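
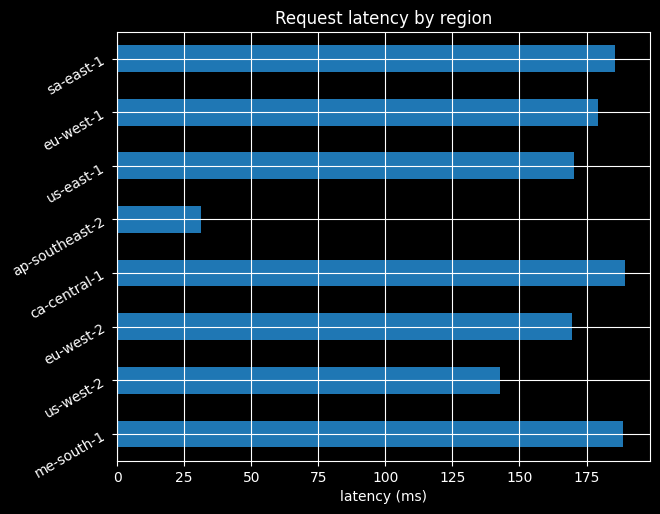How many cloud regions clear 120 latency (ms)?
7

Above 120: me-south-1, us-west-2, eu-west-2, ca-central-1, us-east-1, eu-west-1, sa-east-1.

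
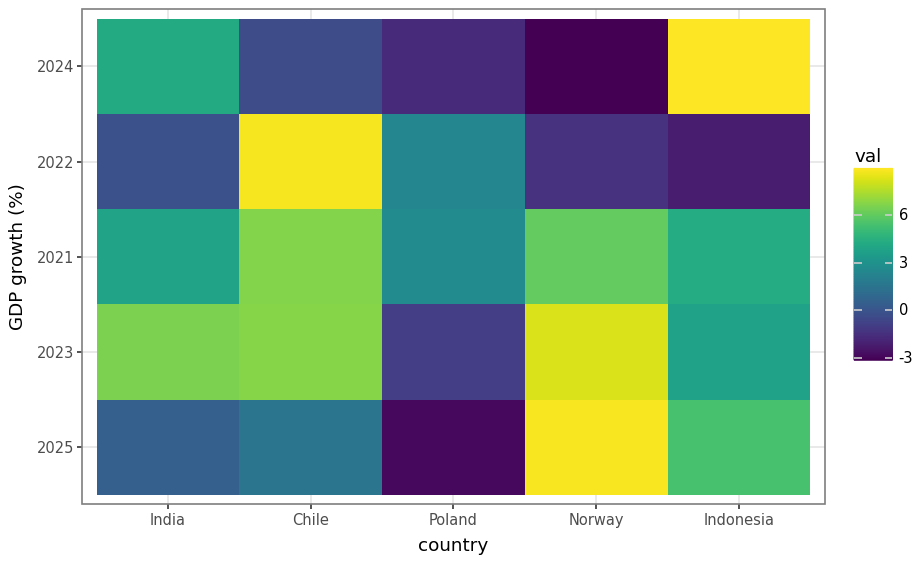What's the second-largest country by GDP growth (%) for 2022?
Poland

Top 3 for 2022: Chile ≈ 8, Poland ≈ 2, India ≈ 0.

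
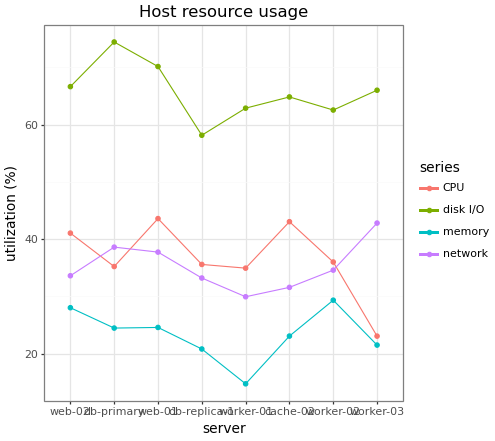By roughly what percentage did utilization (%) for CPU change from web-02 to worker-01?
web-02 ≈ 40, worker-01 ≈ 35; (35 − 40) / 40 ≈ -12.5%.

≈ -12.5%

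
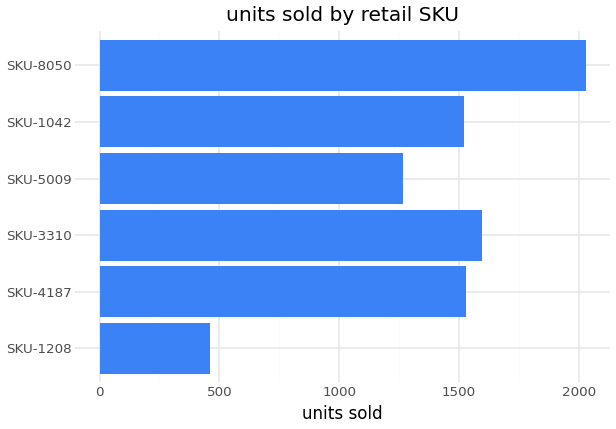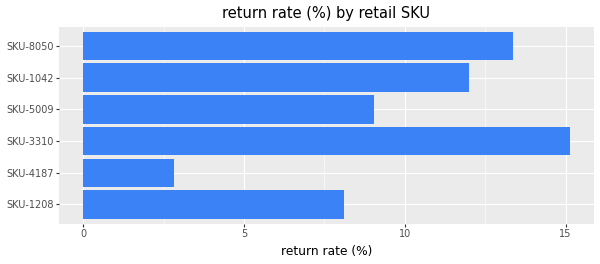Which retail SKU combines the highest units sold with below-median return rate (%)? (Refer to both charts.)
Chart 2 median return rate (%) ≈ 10; below-median retail SKUs: SKU-1208, SKU-4187, SKU-5009. Among those, SKU-4187 has the highest units sold (≈ 1600).

SKU-4187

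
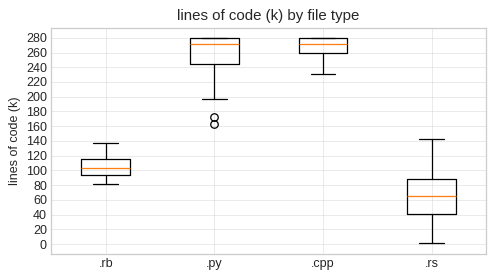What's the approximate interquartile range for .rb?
Q3 ≈ 120, Q1 ≈ 100; IQR ≈ 20.

≈ 20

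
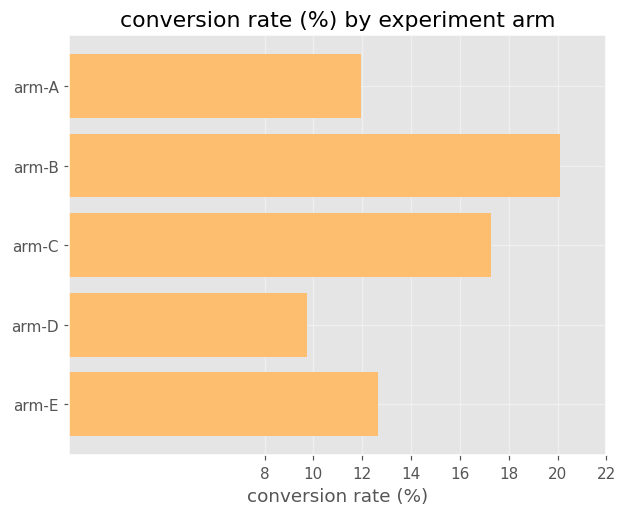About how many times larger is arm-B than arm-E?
arm-B ≈ 20, arm-E ≈ 12; 20/12 ≈ 1.67.

≈ 1.67×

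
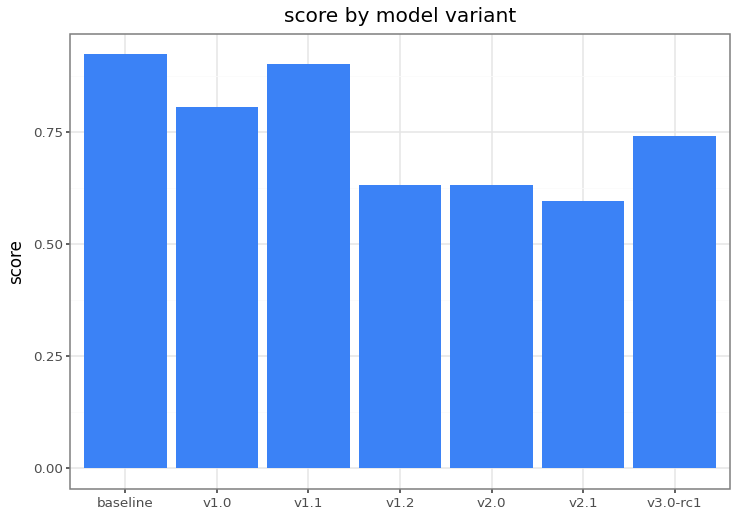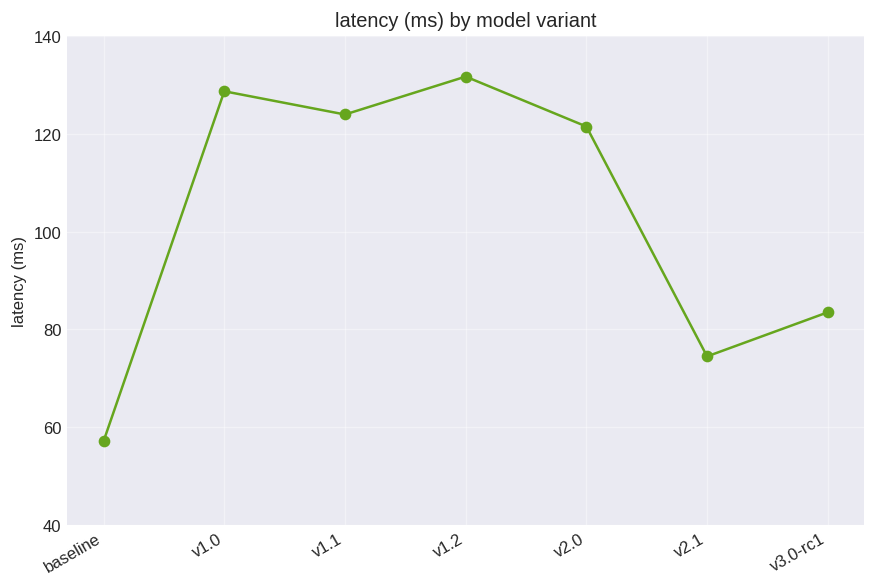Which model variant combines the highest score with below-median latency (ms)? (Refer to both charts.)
Chart 2 median latency (ms) ≈ 120; below-median model variants: baseline, v2.1, v3.0-rc1. Among those, baseline has the highest score (≈ 0.9).

baseline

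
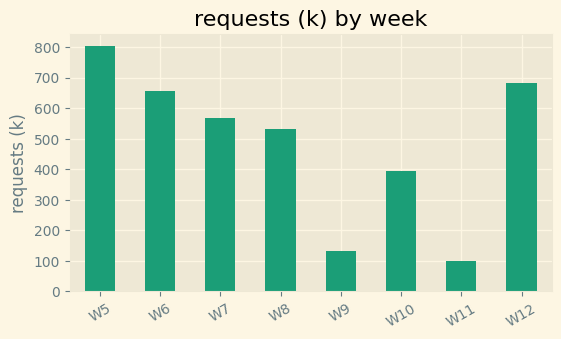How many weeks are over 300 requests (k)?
6

Above 300: W5, W6, W7, W8, W10, W12.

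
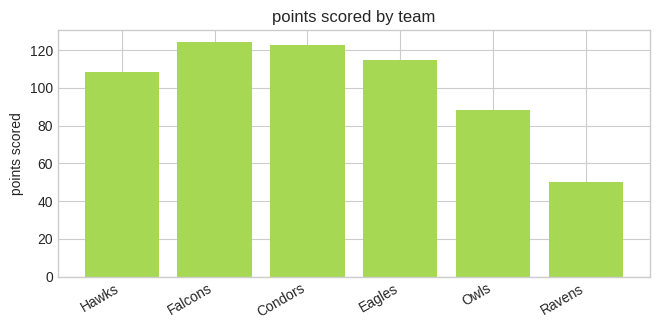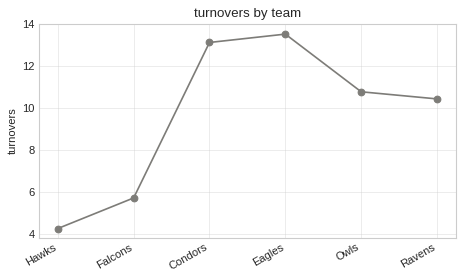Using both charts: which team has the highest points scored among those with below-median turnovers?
Falcons

Chart 2 median turnovers ≈ 10; below-median teams: Hawks, Falcons, Ravens. Among those, Falcons has the highest points scored (≈ 120).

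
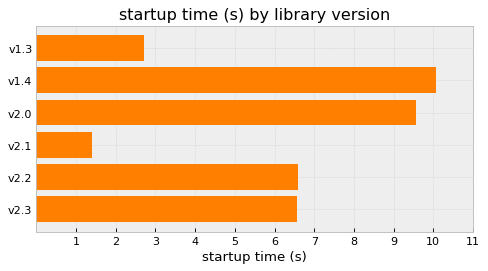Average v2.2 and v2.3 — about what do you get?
≈ 7

(7 + 7) / 2 ≈ 7.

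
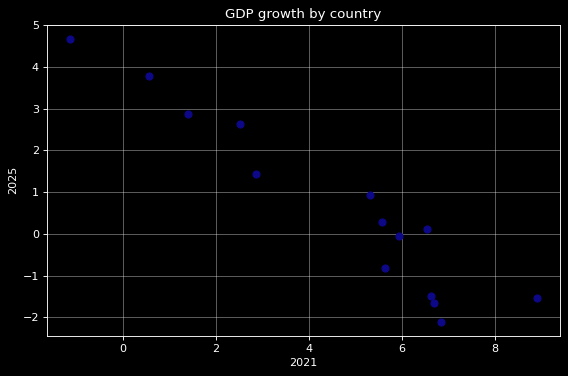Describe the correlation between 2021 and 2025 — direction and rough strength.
Points are negatively correlated; strong (|r| ≈ 1.0).

negative, strong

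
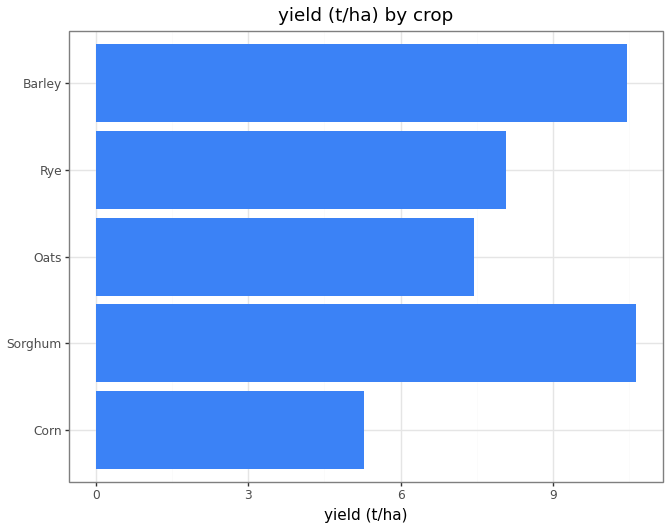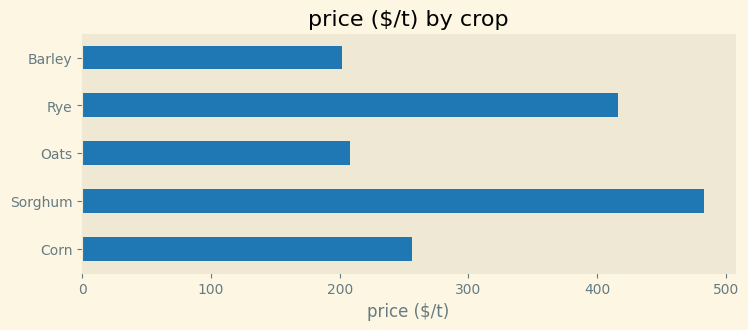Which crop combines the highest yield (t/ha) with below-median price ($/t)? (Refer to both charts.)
Chart 2 median price ($/t) ≈ 250; below-median crops: Oats, Barley. Among those, Barley has the highest yield (t/ha) (≈ 10).

Barley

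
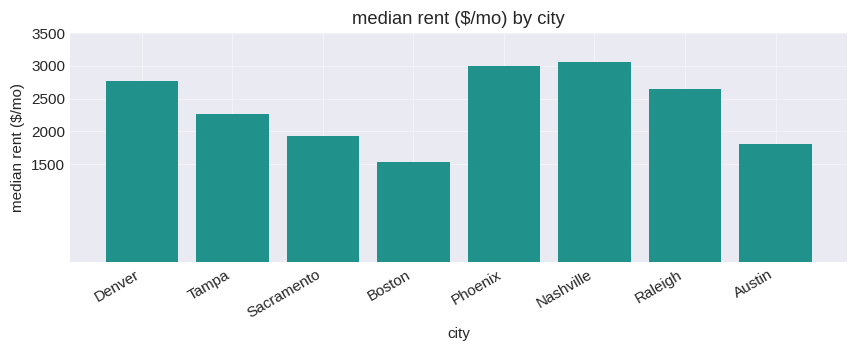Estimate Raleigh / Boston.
≈ 1.67×

Raleigh ≈ 2500, Boston ≈ 1500; 2500/1500 ≈ 1.67.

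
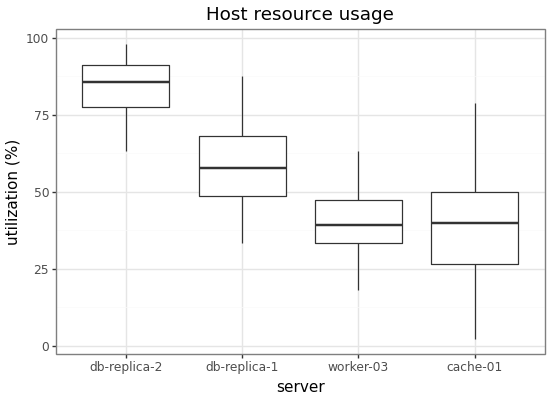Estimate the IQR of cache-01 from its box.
Q3 ≈ 50, Q1 ≈ 25; IQR ≈ 25.

≈ 25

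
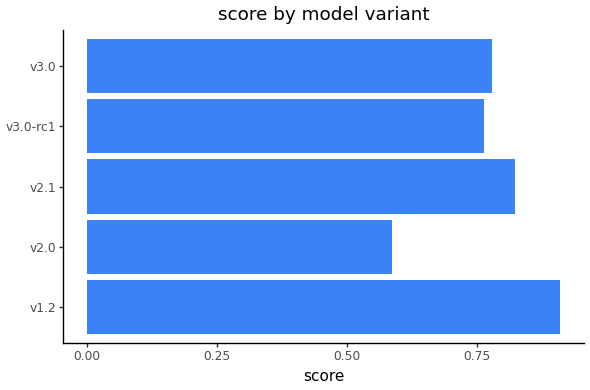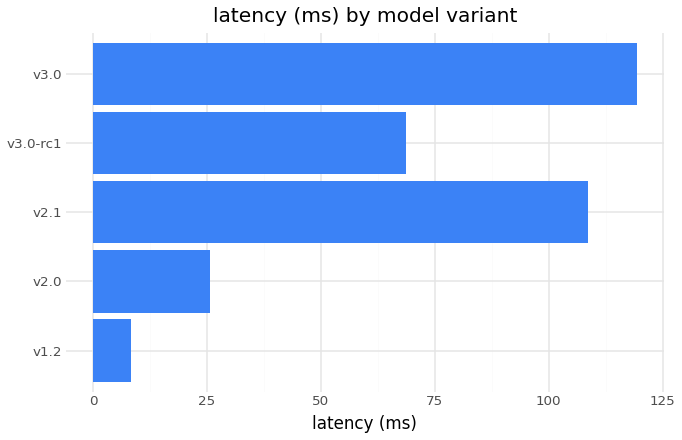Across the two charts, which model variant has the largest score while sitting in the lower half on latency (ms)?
v1.2

Chart 2 median latency (ms) ≈ 60; below-median model variants: v1.2, v2.0. Among those, v1.2 has the highest score (≈ 0.9).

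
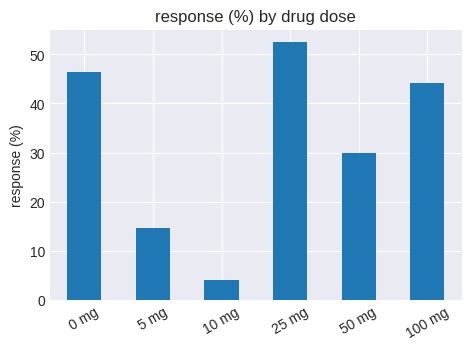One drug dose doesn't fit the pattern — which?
10 mg ≈ 5; the rest sit between ≈ 15 and ≈ 50.

10 mg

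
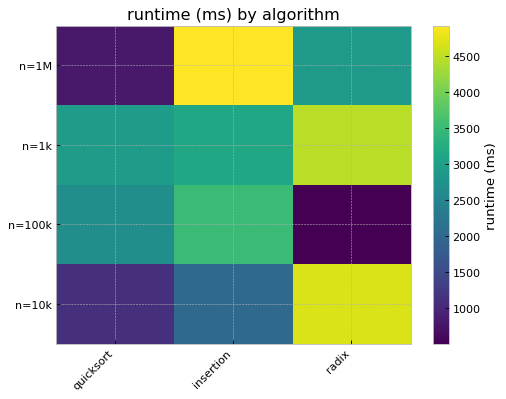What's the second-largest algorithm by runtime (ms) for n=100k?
quicksort

Top 3 for n=100k: insertion ≈ 3500, quicksort ≈ 2500, radix ≈ 500.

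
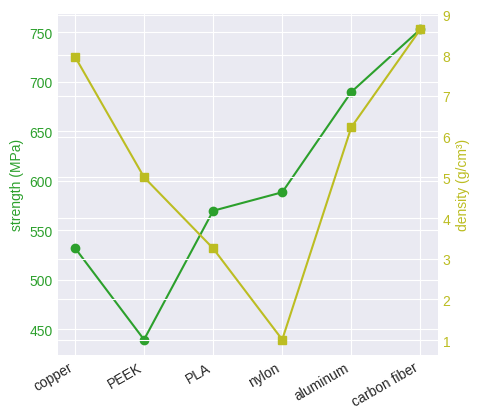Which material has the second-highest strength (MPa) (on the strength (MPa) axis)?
Top 3 (on the strength (MPa) axis): carbon fiber ≈ 750, aluminum ≈ 700, nylon ≈ 600.

aluminum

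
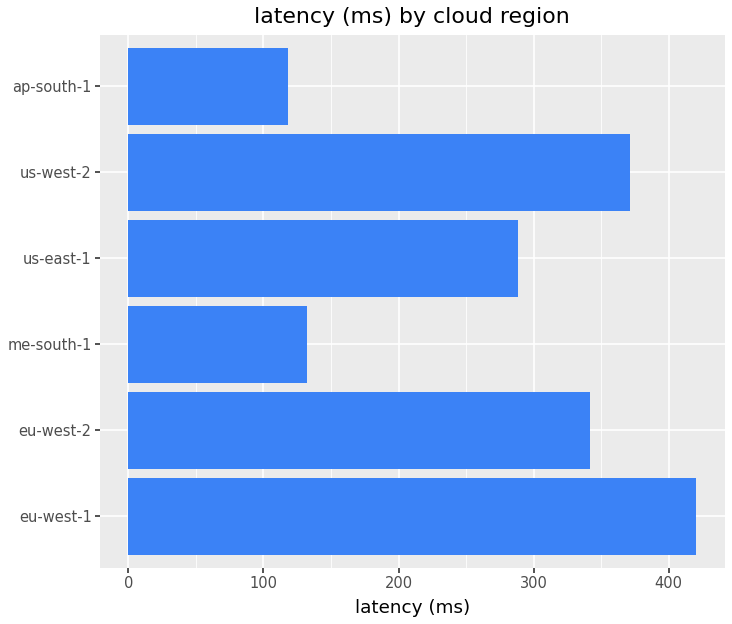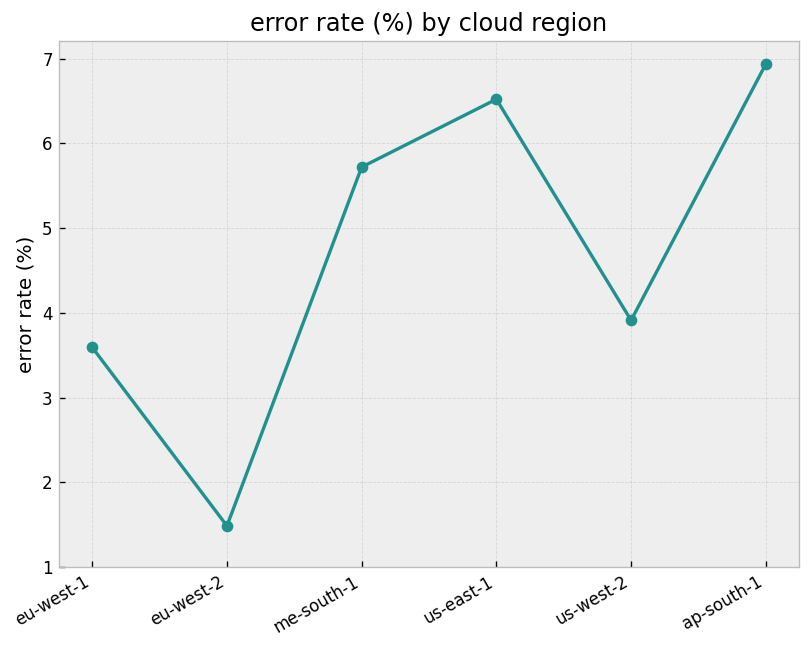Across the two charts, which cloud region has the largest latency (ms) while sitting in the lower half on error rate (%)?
eu-west-1

Chart 2 median error rate (%) ≈ 5; below-median cloud regions: eu-west-1, eu-west-2, us-west-2. Among those, eu-west-1 has the highest latency (ms) (≈ 400).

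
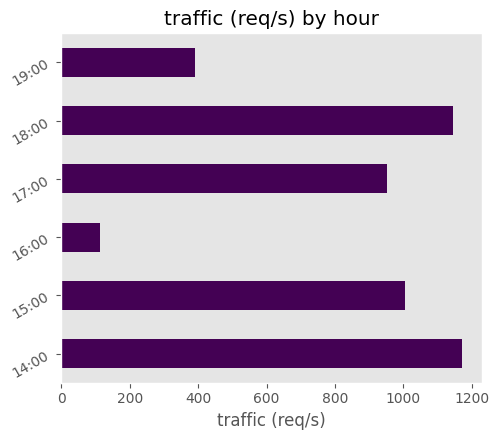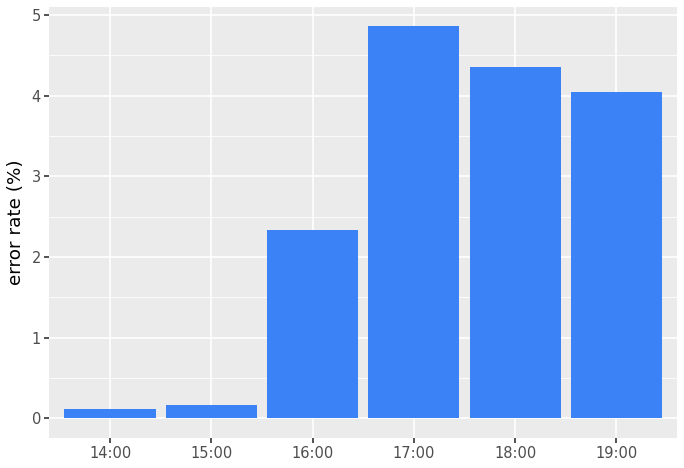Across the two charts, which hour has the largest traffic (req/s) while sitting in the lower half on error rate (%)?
14:00

Chart 2 median error rate (%) ≈ 3; below-median hours: 14:00, 15:00, 16:00. Among those, 14:00 has the highest traffic (req/s) (≈ 1200).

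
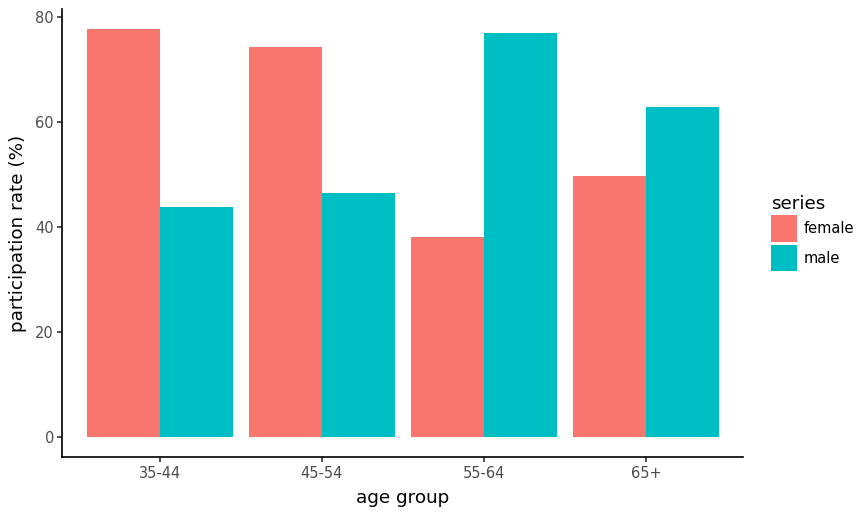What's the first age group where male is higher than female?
55-64

45-54: male ≈ 50 vs female ≈ 70 (not yet); 55-64: male ≈ 80 vs female ≈ 40 (first crossover).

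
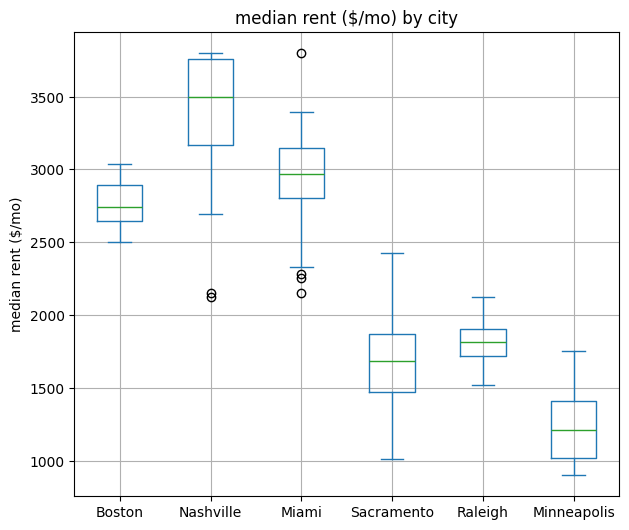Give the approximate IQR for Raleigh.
≈ 200

Q3 ≈ 2000, Q1 ≈ 1800; IQR ≈ 200.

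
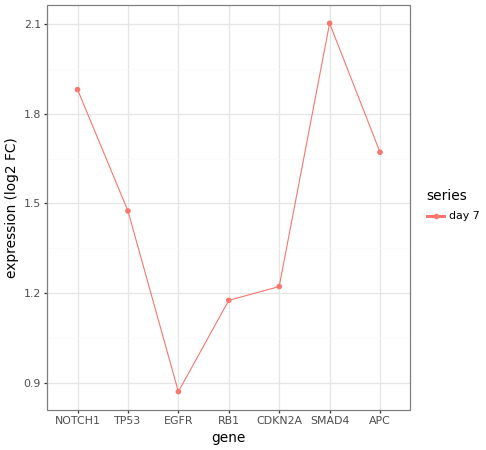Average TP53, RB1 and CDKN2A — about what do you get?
(1.4 + 1.2 + 1.2) / 3 ≈ 1.27.

≈ 1.27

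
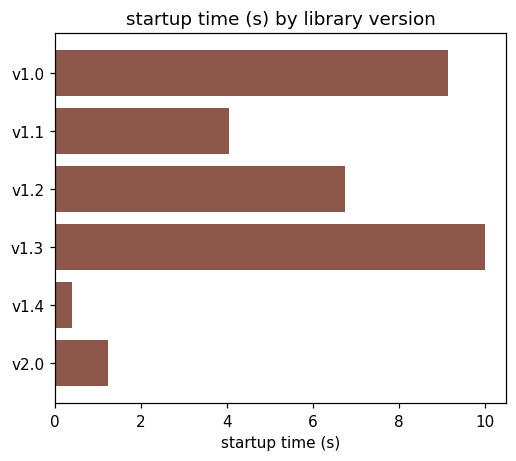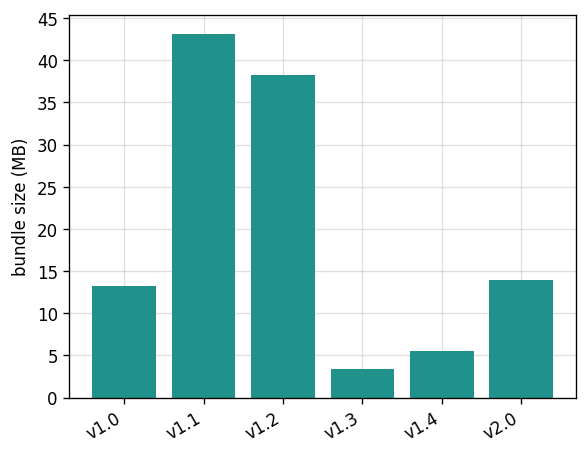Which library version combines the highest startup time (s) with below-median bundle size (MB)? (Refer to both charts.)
v1.3

Chart 2 median bundle size (MB) ≈ 15; below-median library versions: v1.0, v1.3, v1.4. Among those, v1.3 has the highest startup time (s) (≈ 10).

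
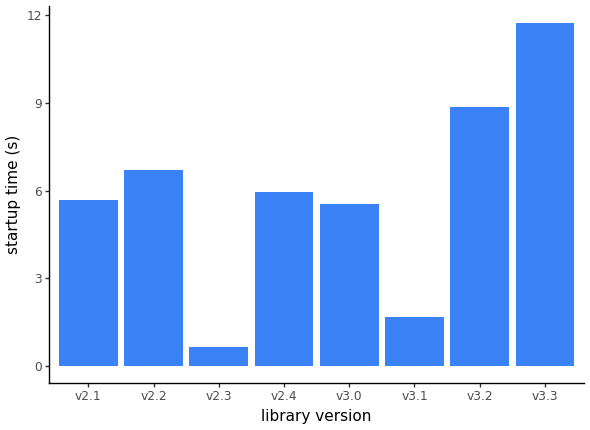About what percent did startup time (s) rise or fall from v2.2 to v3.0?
v2.2 ≈ 7, v3.0 ≈ 6; (6 − 7) / 7 ≈ -14.3%.

≈ -14.3%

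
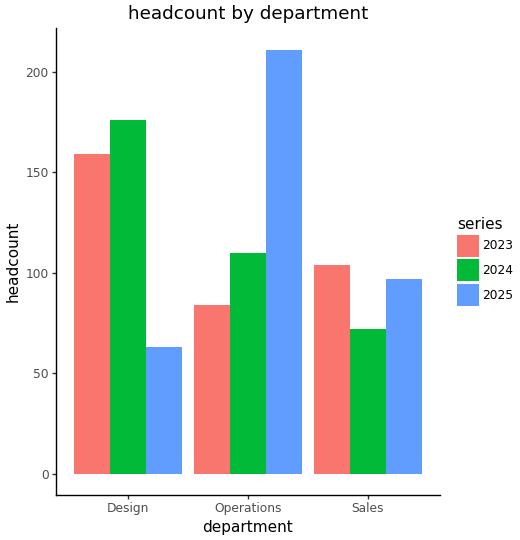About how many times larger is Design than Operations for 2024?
Design ≈ 180, Operations ≈ 120; 180/120 ≈ 1.5.

≈ 1.5×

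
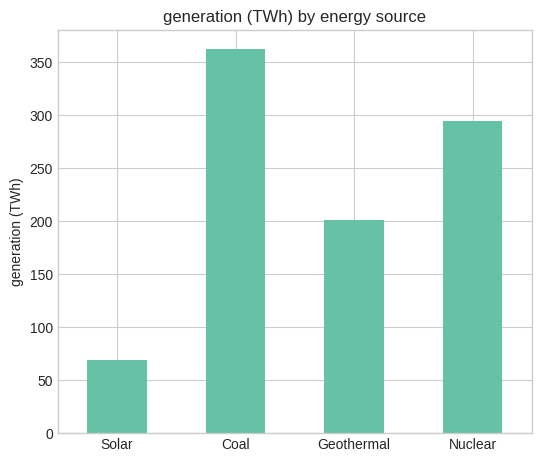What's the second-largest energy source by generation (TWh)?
Top 3: Coal ≈ 350, Nuclear ≈ 300, Geothermal ≈ 200.

Nuclear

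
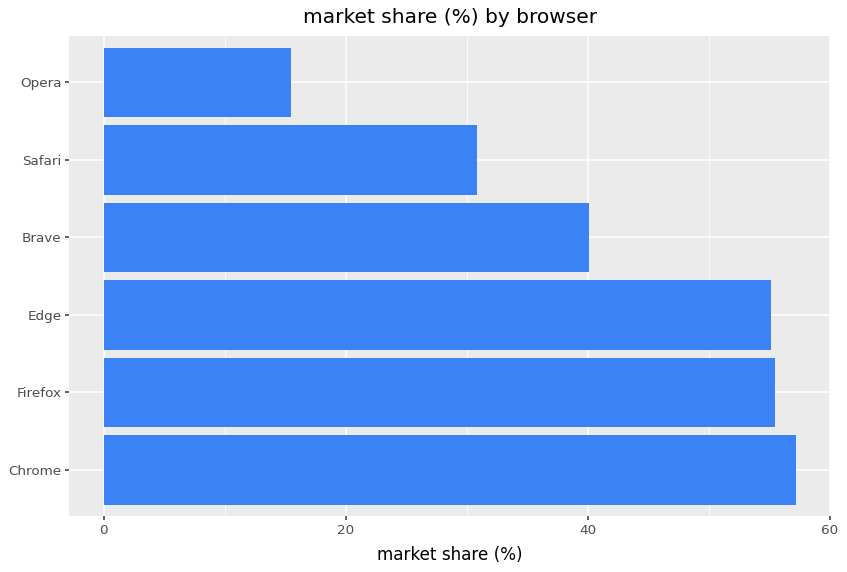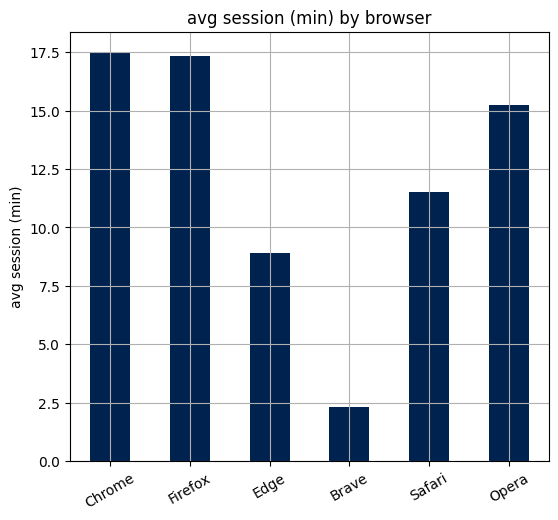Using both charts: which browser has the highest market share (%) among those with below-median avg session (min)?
Chart 2 median avg session (min) ≈ 14; below-median browsers: Edge, Brave, Safari. Among those, Edge has the highest market share (%) (≈ 60).

Edge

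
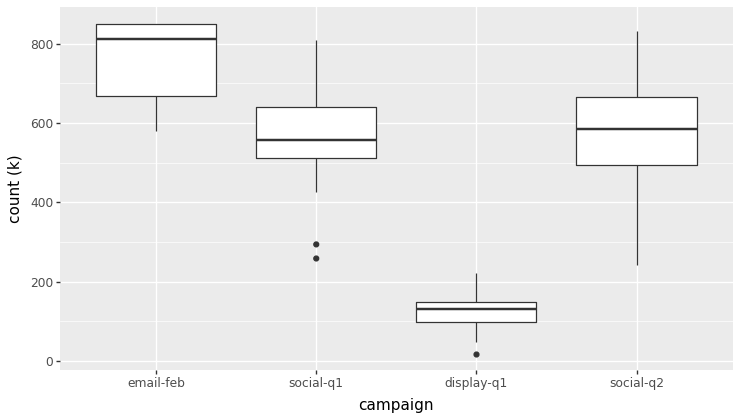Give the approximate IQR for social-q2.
≈ 200

Q3 ≈ 700, Q1 ≈ 500; IQR ≈ 200.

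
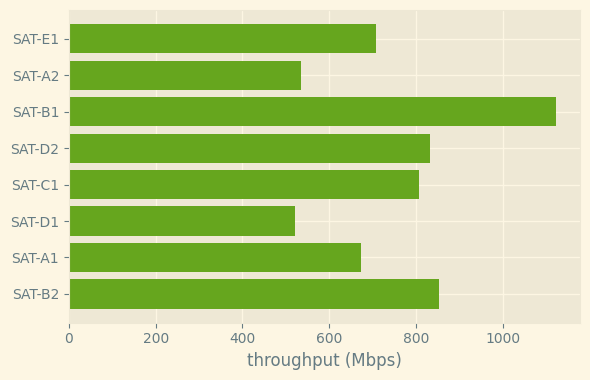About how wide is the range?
Max SAT-B1 ≈ 1100, min SAT-D1 ≈ 500; range ≈ 600.

≈ 600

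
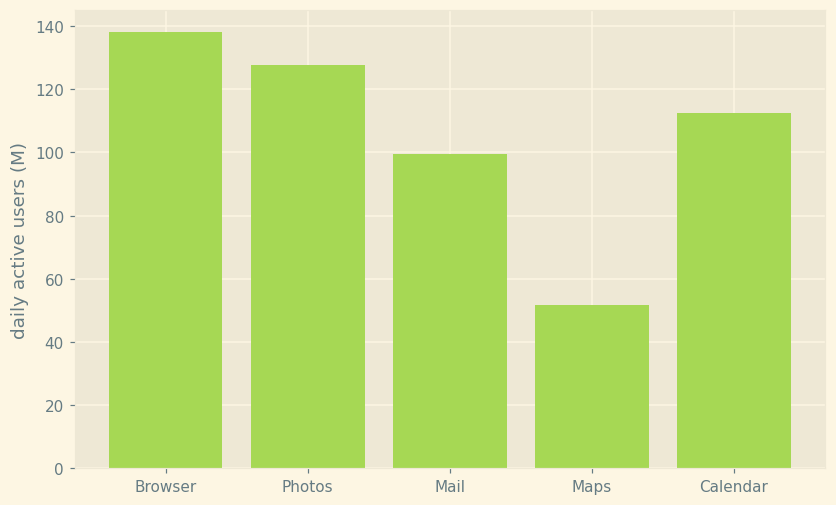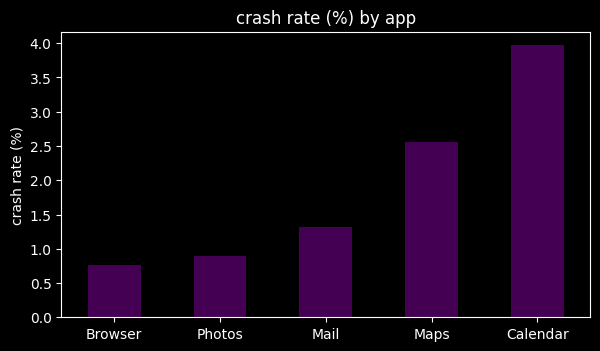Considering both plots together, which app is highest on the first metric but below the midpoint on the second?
Chart 2 median crash rate (%) ≈ 1.5; below-median apps: Browser, Photos. Among those, Browser has the highest daily active users (M) (≈ 140).

Browser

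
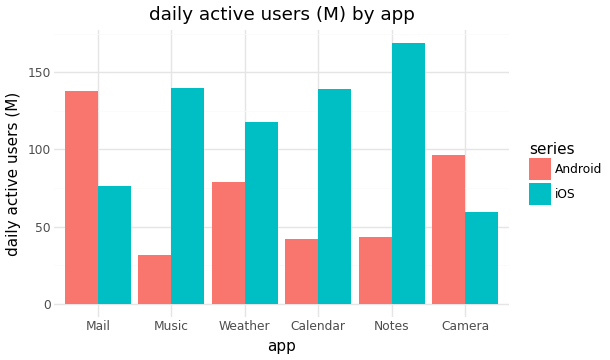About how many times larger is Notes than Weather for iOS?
Notes ≈ 160, Weather ≈ 120; 160/120 ≈ 1.33.

≈ 1.33×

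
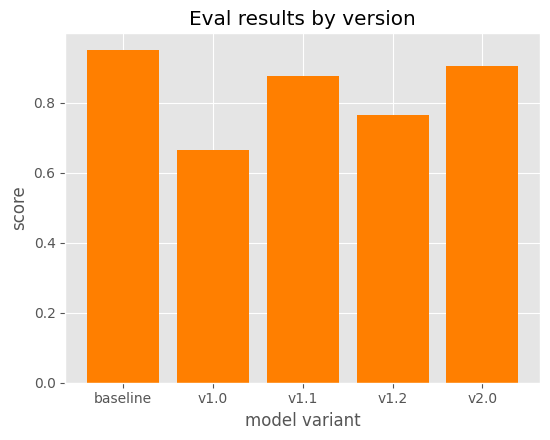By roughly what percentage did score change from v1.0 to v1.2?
v1.0 ≈ 0.7, v1.2 ≈ 0.8; (0.8 − 0.7) / 0.7 ≈ +14.3%.

≈ +14.3%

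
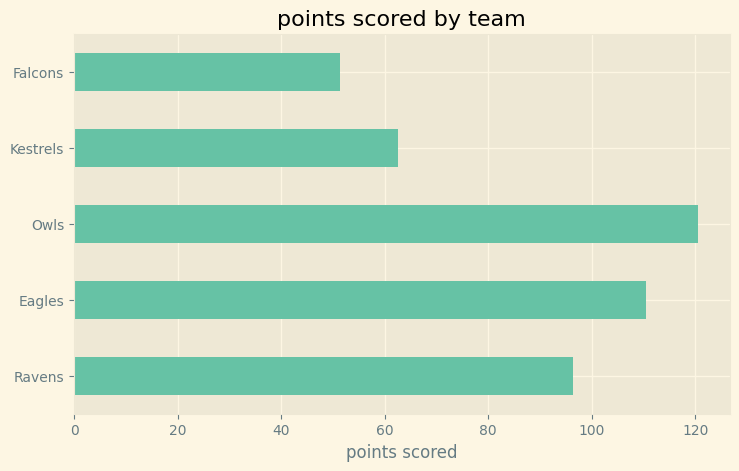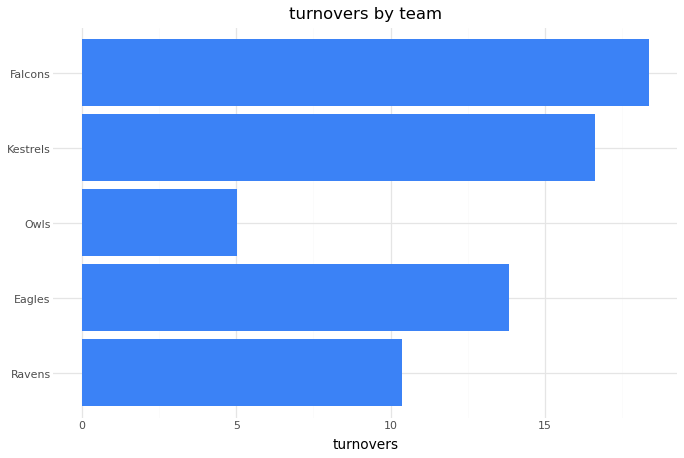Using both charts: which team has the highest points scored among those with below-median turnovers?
Chart 2 median turnovers ≈ 14; below-median teams: Ravens, Owls. Among those, Owls has the highest points scored (≈ 120).

Owls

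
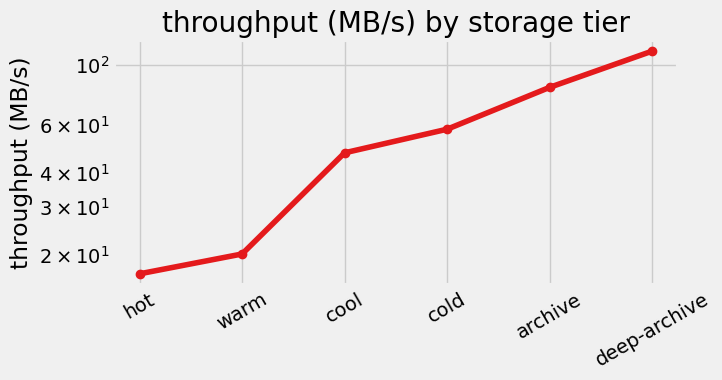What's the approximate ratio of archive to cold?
archive ≈ 80, cold ≈ 60; 80/60 ≈ 1.33.

≈ 1.33×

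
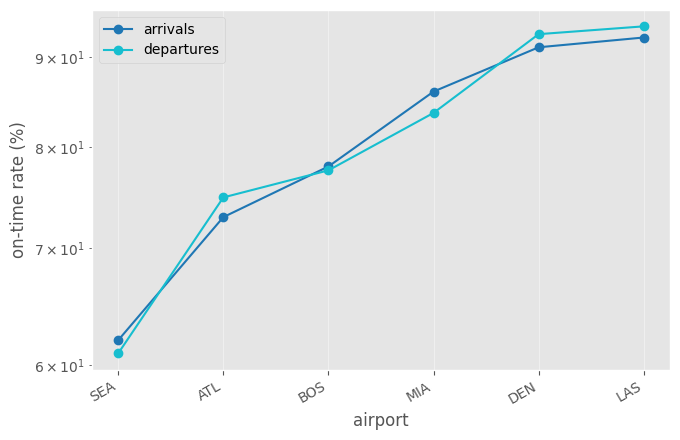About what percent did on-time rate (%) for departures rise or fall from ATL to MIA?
≈ +13.3%

ATL ≈ 75, MIA ≈ 85; (85 − 75) / 75 ≈ +13.3%.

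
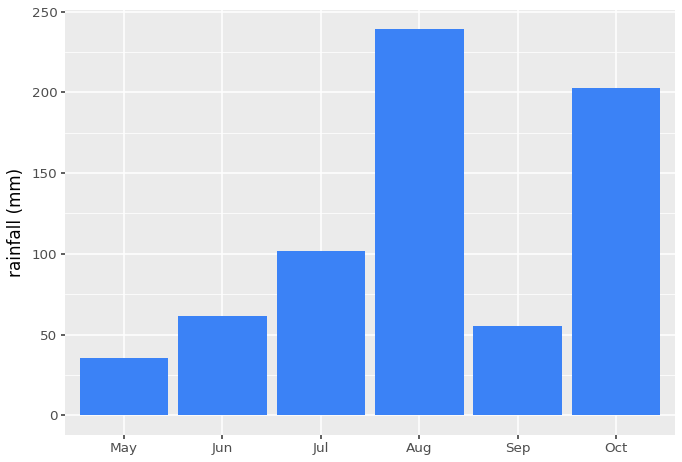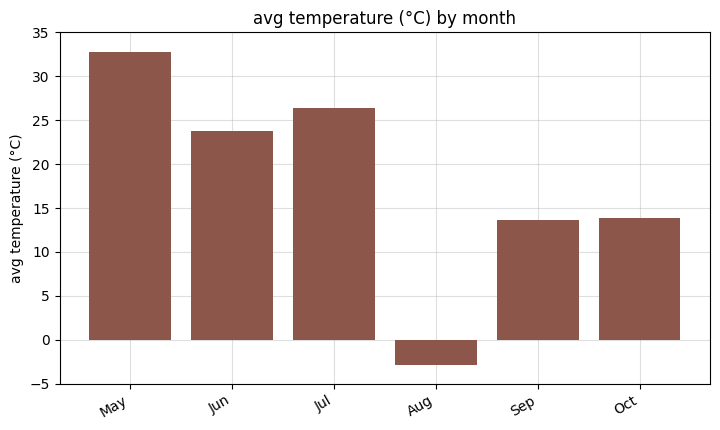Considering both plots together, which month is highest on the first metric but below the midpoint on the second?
Chart 2 median avg temperature (°C) ≈ 20; below-median months: Aug, Sep, Oct. Among those, Aug has the highest rainfall (mm) (≈ 250).

Aug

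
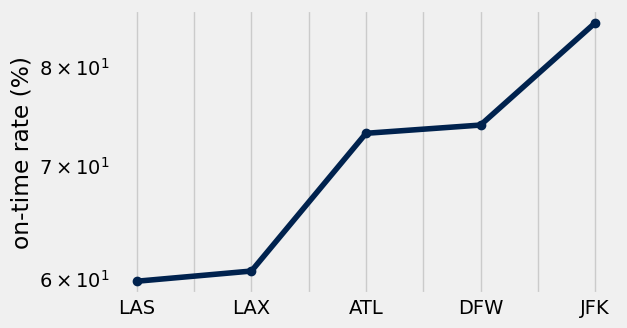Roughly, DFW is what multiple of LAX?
≈ 1.25×

DFW ≈ 75, LAX ≈ 60; 75/60 ≈ 1.25.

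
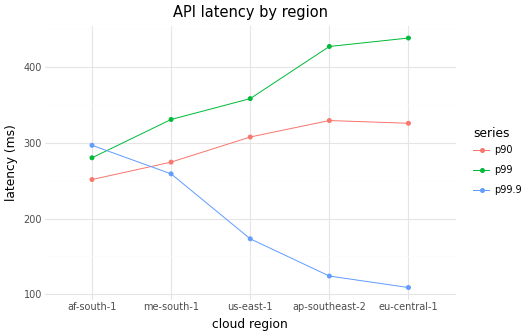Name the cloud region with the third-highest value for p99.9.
us-east-1

Top 4 for p99.9: af-south-1 ≈ 300, me-south-1 ≈ 250, us-east-1 ≈ 150, ap-southeast-2 ≈ 100.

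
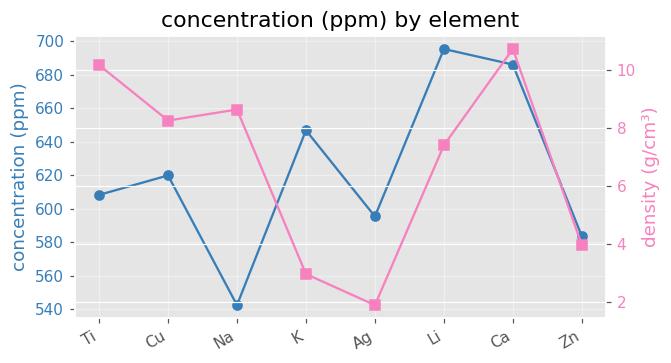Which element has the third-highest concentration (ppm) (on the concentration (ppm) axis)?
Top 4 (on the concentration (ppm) axis): Li ≈ 700, Ca ≈ 680, K ≈ 640, Cu ≈ 620.

K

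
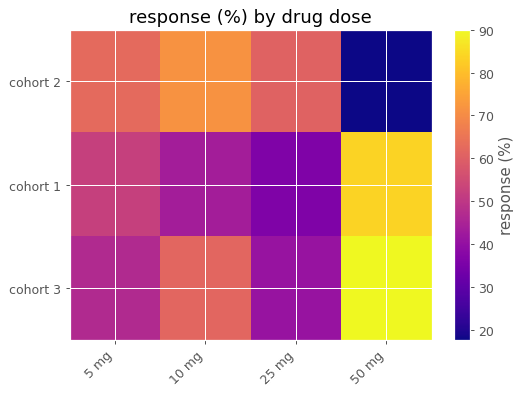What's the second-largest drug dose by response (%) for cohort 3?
10 mg

Top 3 for cohort 3: 50 mg ≈ 90, 10 mg ≈ 60, 5 mg ≈ 50.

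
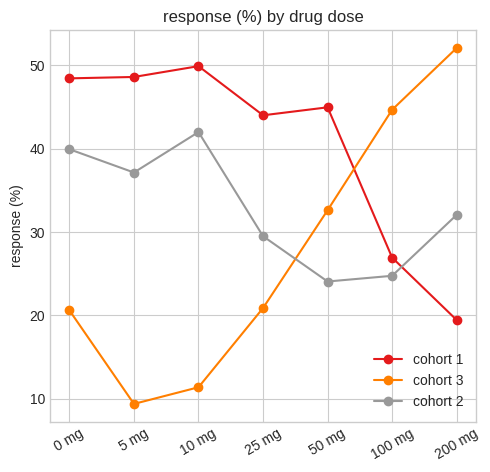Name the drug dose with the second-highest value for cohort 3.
100 mg

Top 3 for cohort 3: 200 mg ≈ 50, 100 mg ≈ 45, 50 mg ≈ 35.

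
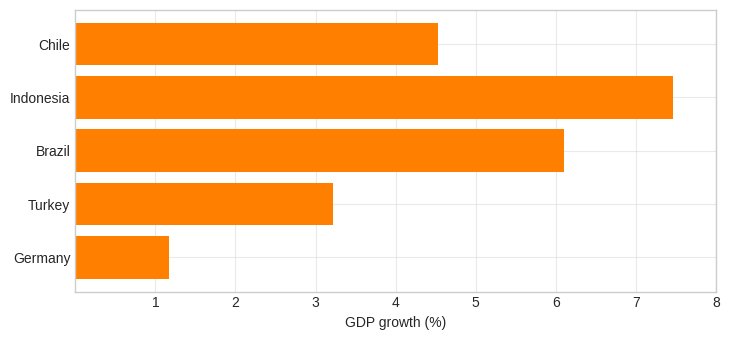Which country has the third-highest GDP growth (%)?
Chile

Top 4: Indonesia ≈ 7, Brazil ≈ 6, Chile ≈ 5, Turkey ≈ 3.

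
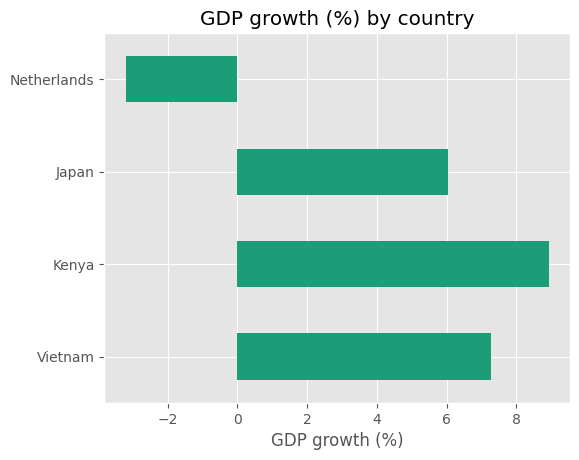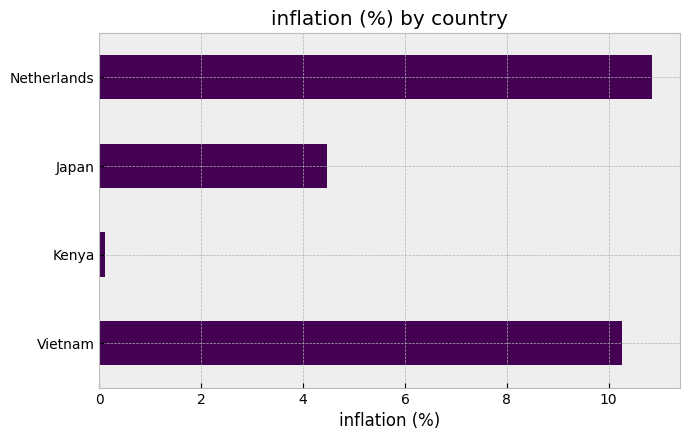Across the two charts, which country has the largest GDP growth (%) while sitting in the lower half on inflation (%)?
Kenya

Chart 2 median inflation (%) ≈ 7; below-median countries: Kenya, Japan. Among those, Kenya has the highest GDP growth (%) (≈ 9).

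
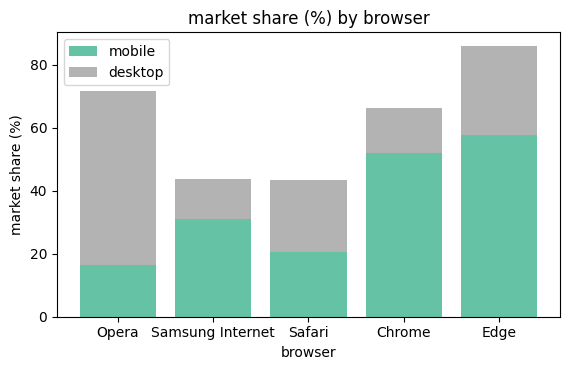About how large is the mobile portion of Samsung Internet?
mobile top ≈ 30, bottom ≈ 0; segment ≈ 30.

≈ 30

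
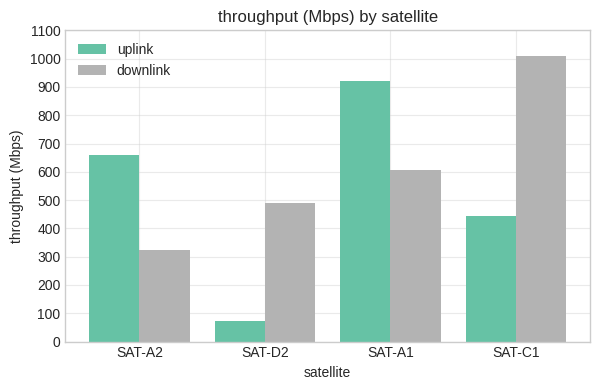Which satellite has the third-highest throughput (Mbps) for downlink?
SAT-D2

Top 4 for downlink: SAT-C1 ≈ 1000, SAT-A1 ≈ 600, SAT-D2 ≈ 500, SAT-A2 ≈ 300.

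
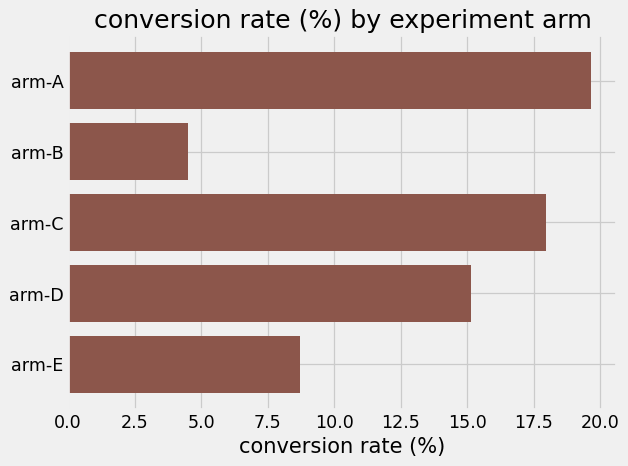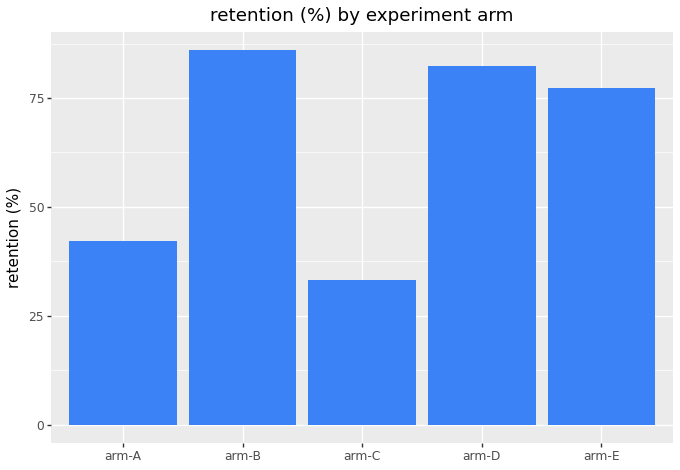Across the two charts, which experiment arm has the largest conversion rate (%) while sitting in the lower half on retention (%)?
Chart 2 median retention (%) ≈ 80; below-median experiment arms: arm-A, arm-C. Among those, arm-A has the highest conversion rate (%) (≈ 20).

arm-A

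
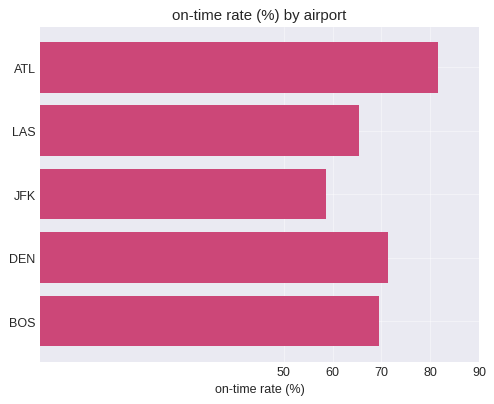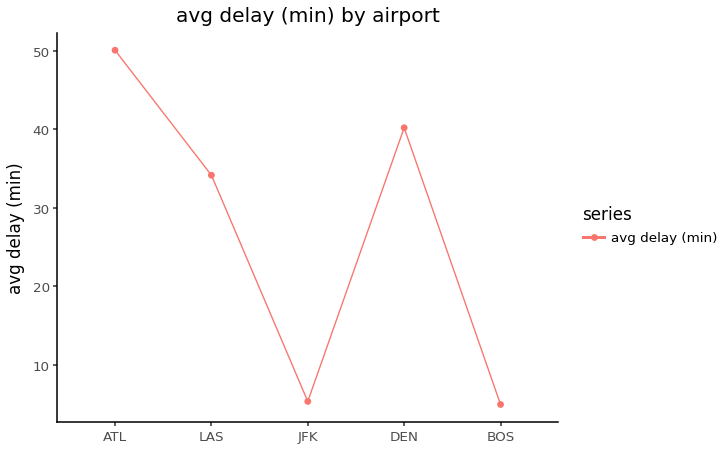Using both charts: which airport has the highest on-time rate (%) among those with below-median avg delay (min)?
Chart 2 median avg delay (min) ≈ 35; below-median airports: JFK, BOS. Among those, BOS has the highest on-time rate (%) (≈ 70).

BOS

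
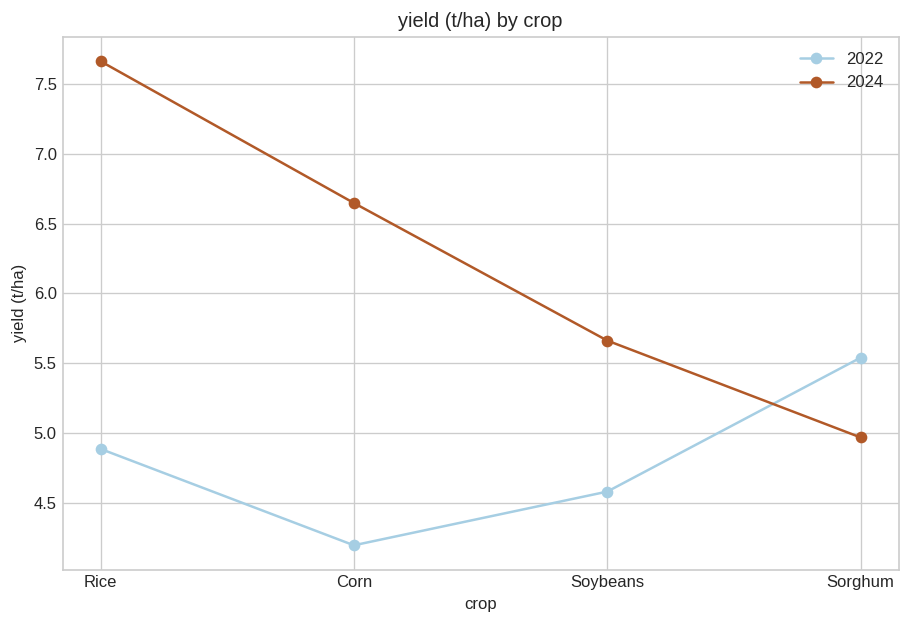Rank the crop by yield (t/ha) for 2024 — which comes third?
Soybeans

Top 4 for 2024: Rice ≈ 7.5, Corn ≈ 6.5, Soybeans ≈ 5.5, Sorghum ≈ 5.0.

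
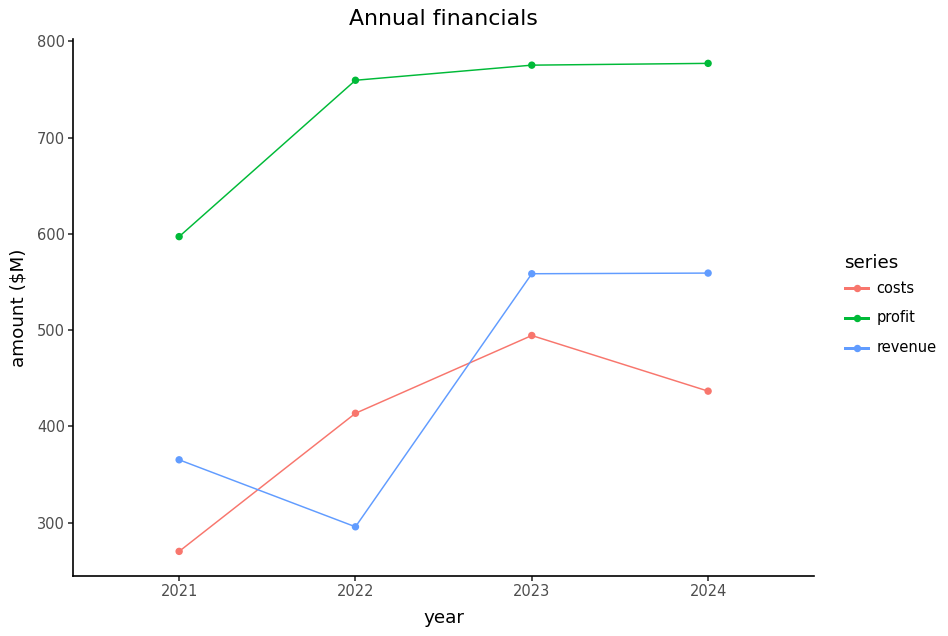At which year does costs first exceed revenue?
2022

2021: costs ≈ 250 vs revenue ≈ 350 (not yet); 2022: costs ≈ 400 vs revenue ≈ 300 (first crossover).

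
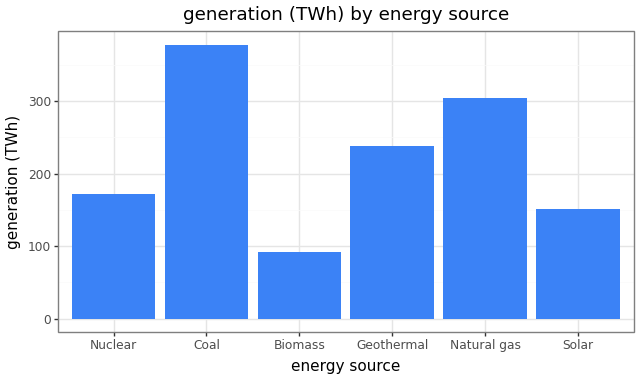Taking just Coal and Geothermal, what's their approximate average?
(400 + 250) / 2 ≈ 325.

≈ 325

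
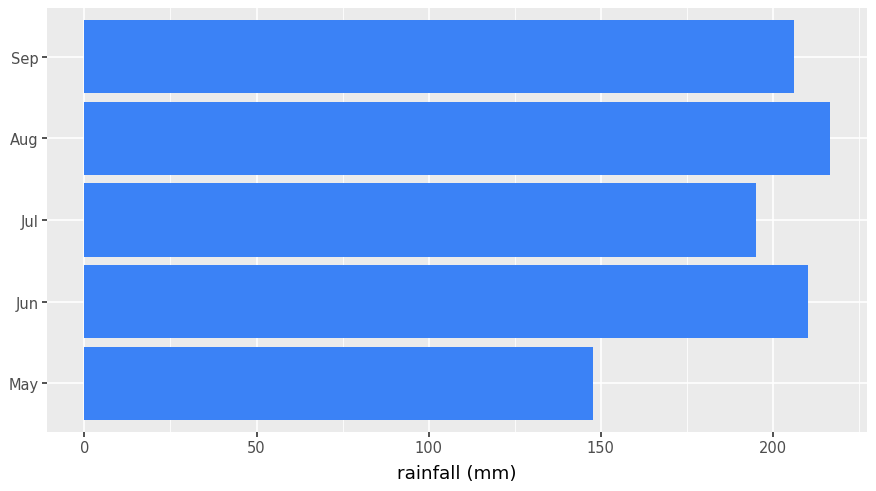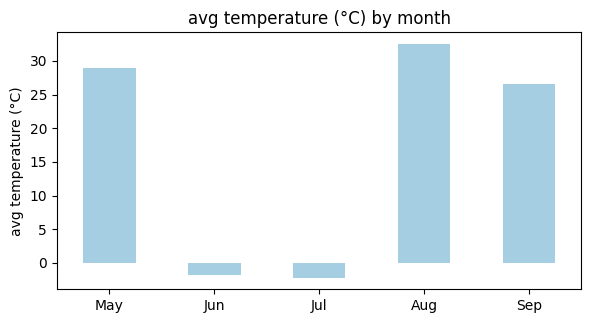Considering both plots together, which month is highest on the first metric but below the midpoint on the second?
Jun

Chart 2 median avg temperature (°C) ≈ 25; below-median months: Jun, Jul. Among those, Jun has the highest rainfall (mm) (≈ 220).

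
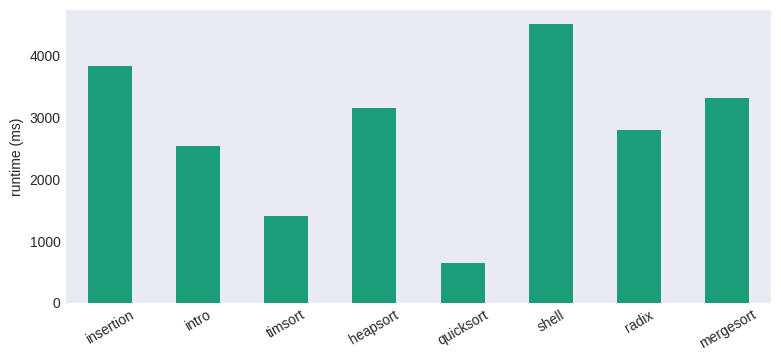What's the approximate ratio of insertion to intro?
insertion ≈ 4000, intro ≈ 2500; 4000/2500 ≈ 1.6.

≈ 1.6×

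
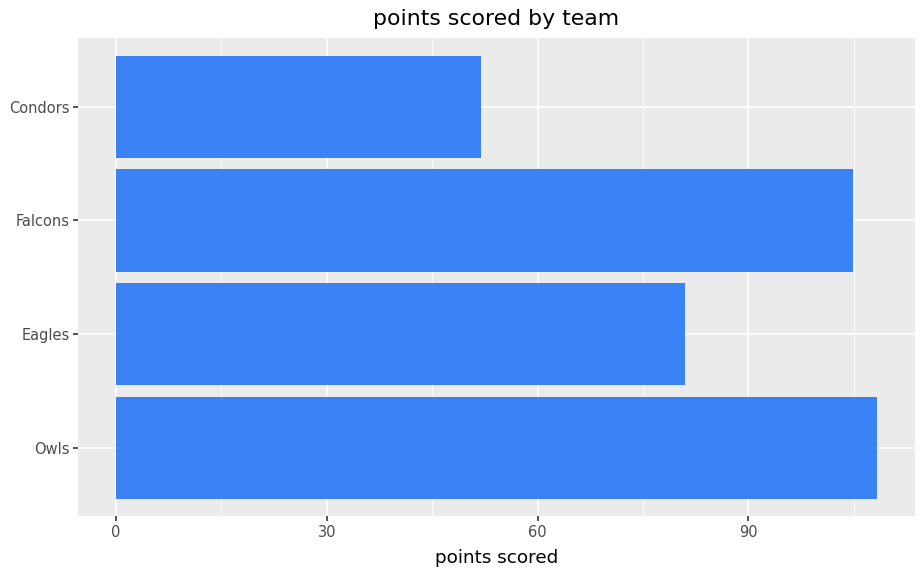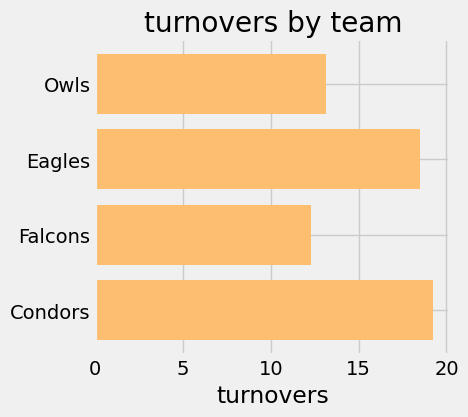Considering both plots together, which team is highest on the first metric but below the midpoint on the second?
Owls

Chart 2 median turnovers ≈ 16; below-median teams: Owls, Falcons. Among those, Owls has the highest points scored (≈ 110).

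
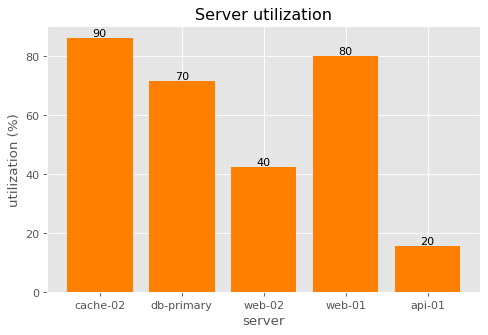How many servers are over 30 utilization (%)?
Above 30: cache-02, db-primary, web-02, web-01.

4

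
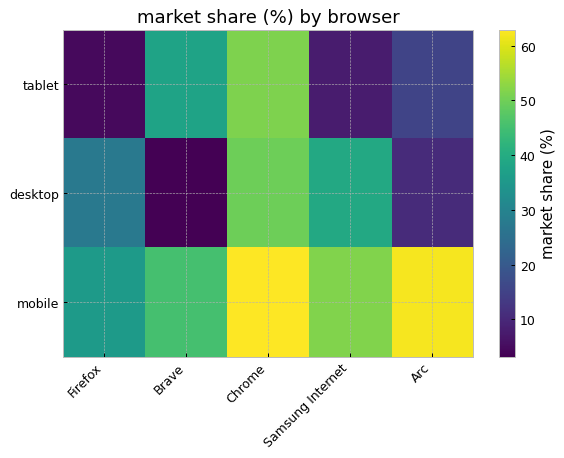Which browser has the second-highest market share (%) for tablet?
Top 3 for tablet: Chrome ≈ 50, Brave ≈ 40, Arc ≈ 15.

Brave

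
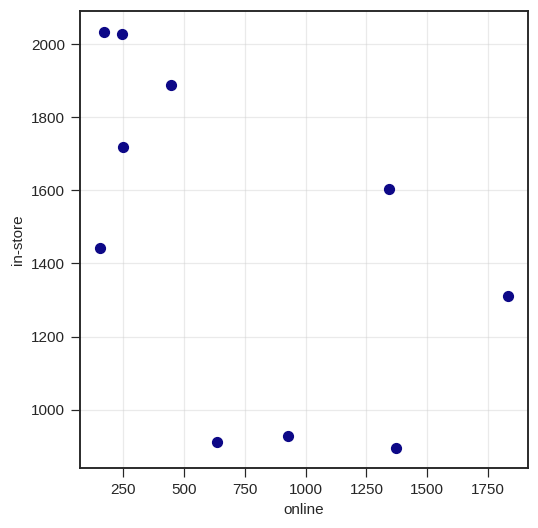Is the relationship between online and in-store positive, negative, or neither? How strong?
Points are negatively correlated; moderate (|r| ≈ 0.5).

negative, moderate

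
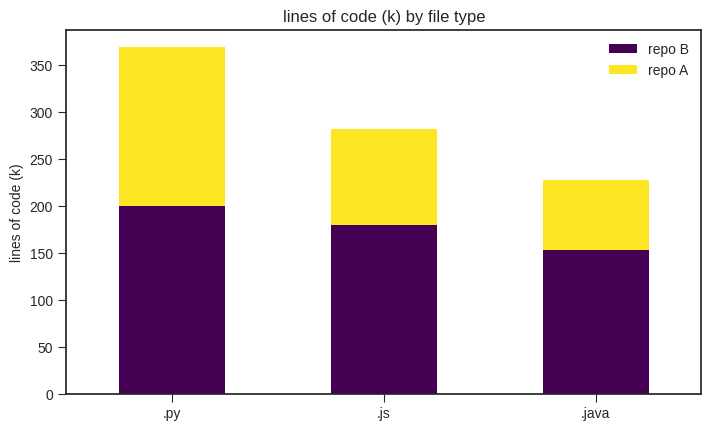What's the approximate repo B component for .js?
≈ 200

repo B top ≈ 200, bottom ≈ 0; segment ≈ 200.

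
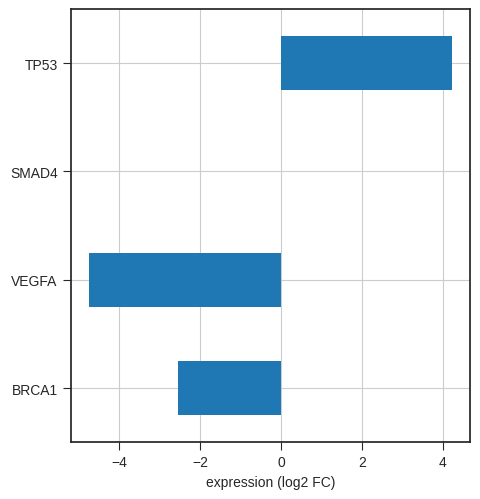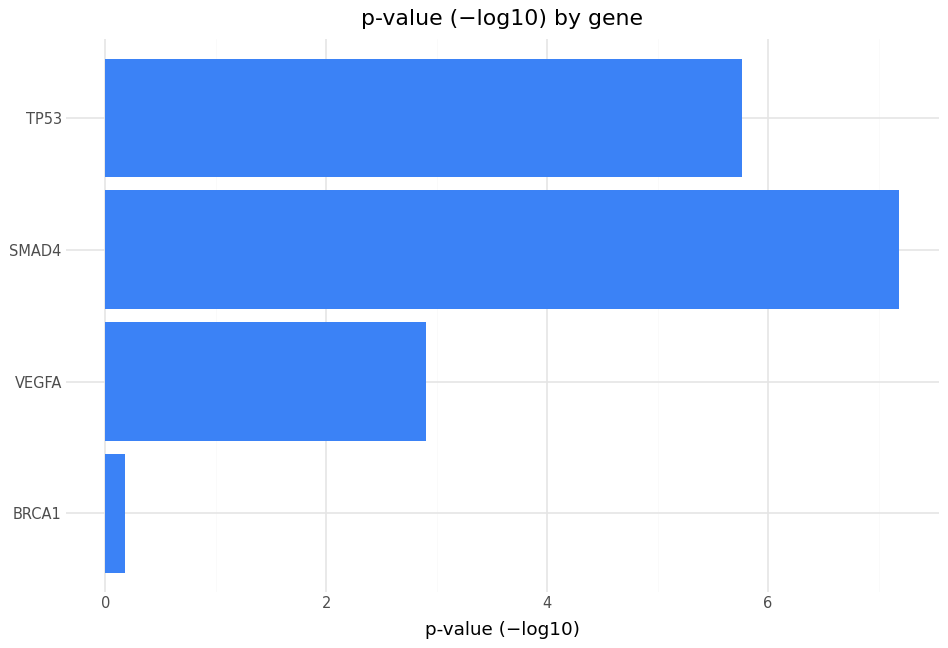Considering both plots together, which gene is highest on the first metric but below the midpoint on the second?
BRCA1

Chart 2 median p-value (−log10) ≈ 4; below-median genes: BRCA1, VEGFA. Among those, BRCA1 has the highest expression (log2 FC) (≈ -2.5).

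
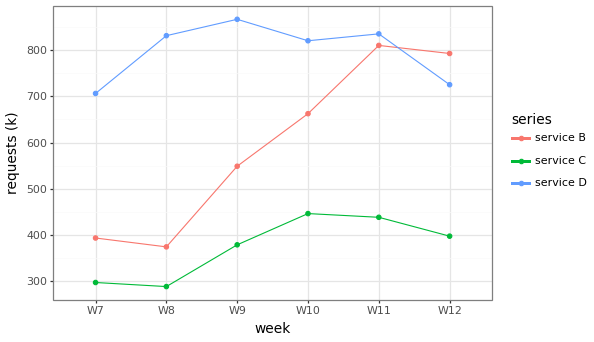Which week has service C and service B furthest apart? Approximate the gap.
W12, ≈ 400 k

W12: service C ≈ 400, service B ≈ 800 → gap ≈ 400. Next-largest (W11) is only ≈ 350.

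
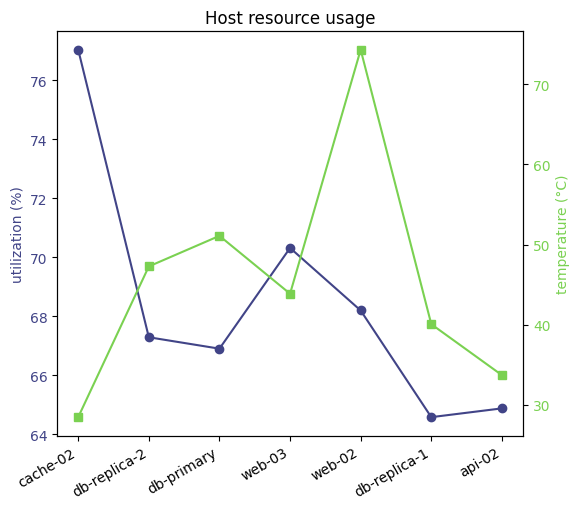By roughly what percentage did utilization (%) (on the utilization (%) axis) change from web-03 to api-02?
≈ -8.6%

web-03 ≈ 70, api-02 ≈ 64; (64 − 70) / 70 ≈ -8.6%.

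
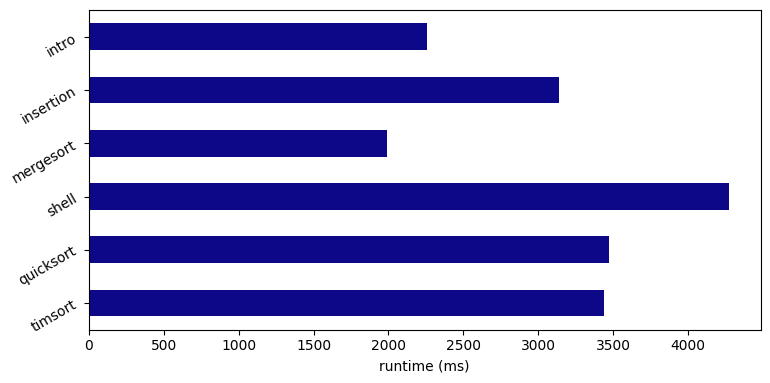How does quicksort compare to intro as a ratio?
≈ 1.4×

quicksort ≈ 3500, intro ≈ 2500; 3500/2500 ≈ 1.4.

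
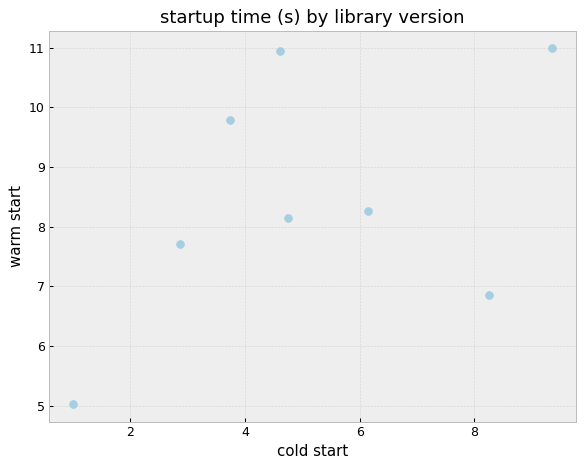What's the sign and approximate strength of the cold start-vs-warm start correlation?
positive, moderate

Points are positively correlated; moderate (|r| ≈ 0.5).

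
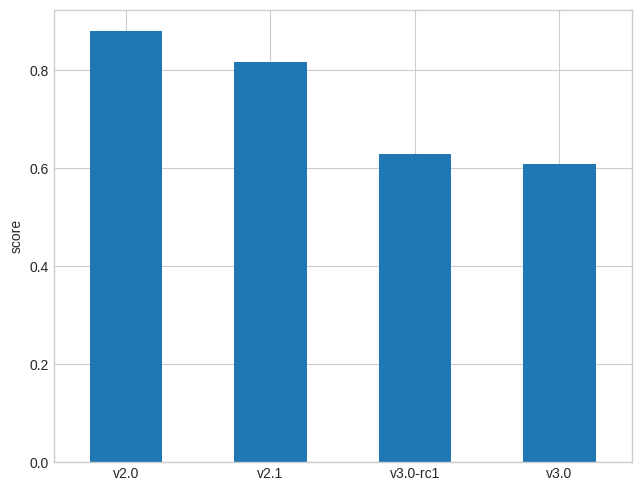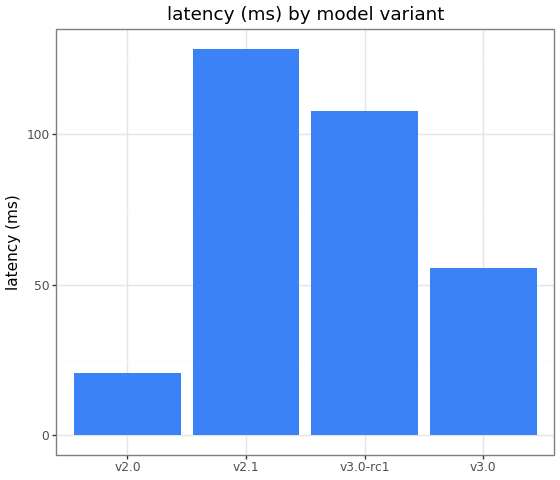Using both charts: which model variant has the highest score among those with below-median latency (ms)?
v2.0

Chart 2 median latency (ms) ≈ 80; below-median model variants: v2.0, v3.0. Among those, v2.0 has the highest score (≈ 0.9).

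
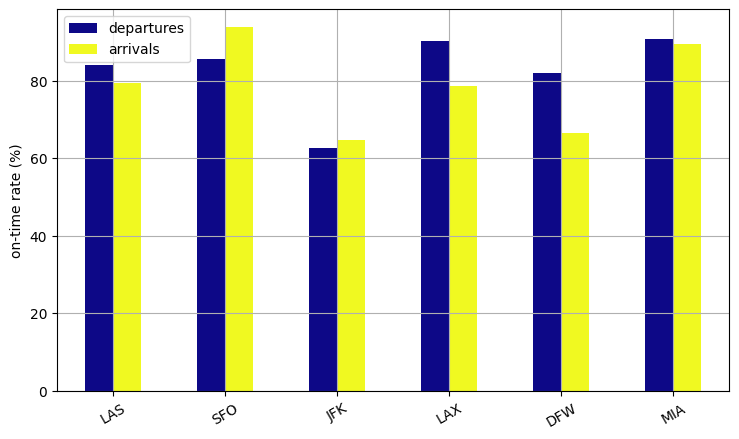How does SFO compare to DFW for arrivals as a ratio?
SFO ≈ 90, DFW ≈ 70; 90/70 ≈ 1.29.

≈ 1.29×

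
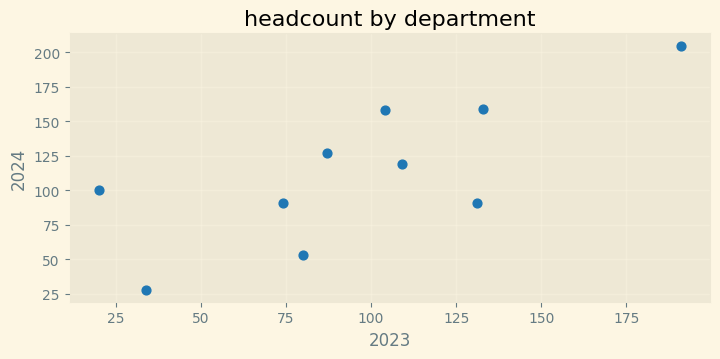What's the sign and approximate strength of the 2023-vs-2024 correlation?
positive, strong

Points are positively correlated; strong (|r| ≈ 0.8).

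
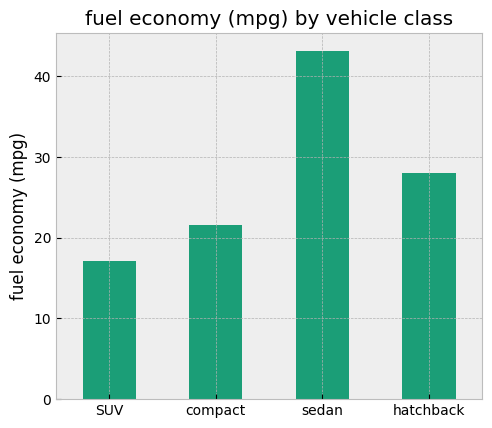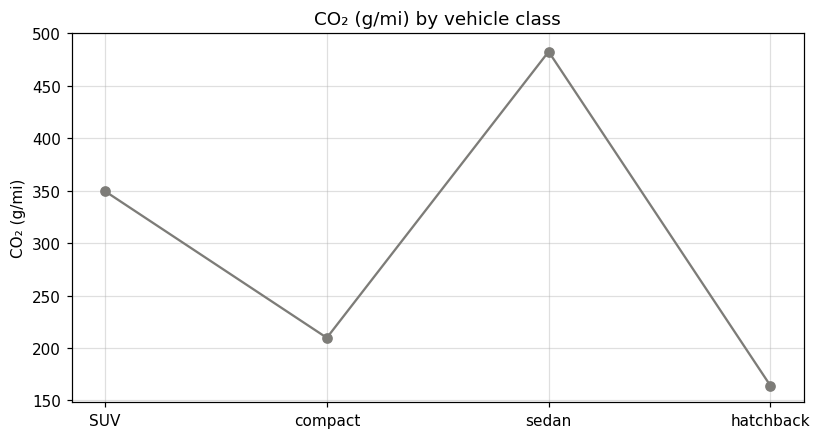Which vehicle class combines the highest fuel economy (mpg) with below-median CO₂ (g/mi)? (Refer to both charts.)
hatchback

Chart 2 median CO₂ (g/mi) ≈ 300; below-median vehicle classes: compact, hatchback. Among those, hatchback has the highest fuel economy (mpg) (≈ 30).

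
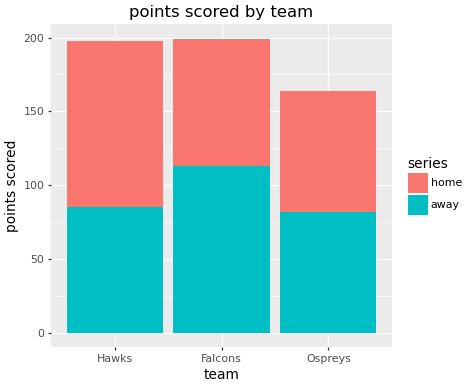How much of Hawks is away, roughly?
away top ≈ 80, bottom ≈ 0; segment ≈ 80.

≈ 80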